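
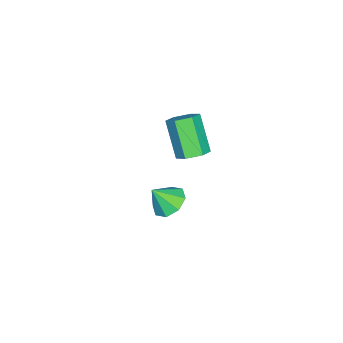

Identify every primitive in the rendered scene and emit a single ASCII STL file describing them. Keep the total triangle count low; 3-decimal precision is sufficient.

solid 
facet normal -0.304 0.516 -0.801
outer loop
vertex 4.039 4.088 2.563
vertex 3.211 3.91 2.763
vertex 3.768 4.547 2.962
endloop
endfacet
facet normal 0.888 0.146 0.435
outer loop
vertex 4.039 4.088 2.563
vertex 3.768 4.547 2.962
vertex 3.589 3.27 3.757
endloop
endfacet
facet normal -0.304 0.516 -0.801
outer loop
vertex 3.768 4.547 2.962
vertex 3.211 3.91 2.763
vertex 3.172 4.633 3.244
endloop
endfacet
facet normal 0.436 0.431 0.790
outer loop
vertex 3.768 4.547 2.962
vertex 3.172 4.633 3.244
vertex 3.589 3.27 3.757
endloop
endfacet
facet normal -0.305 0.516 -0.800
outer loop
vertex 3.172 4.633 3.244
vertex 3.211 3.91 2.763
vertex 2.598 4.295 3.245
endloop
endfacet
facet normal -0.175 0.300 0.938
outer loop
vertex 3.172 4.633 3.244
vertex 2.598 4.295 3.245
vertex 3.589 3.27 3.757
endloop
endfacet
facet normal -0.305 0.516 -0.800
outer loop
vertex 2.598 4.295 3.245
vertex 3.211 3.91 2.763
vertex 2.383 3.731 2.963
endloop
endfacet
facet normal -0.587 -0.172 0.791
outer loop
vertex 2.598 4.295 3.245
vertex 2.383 3.731 2.963
vertex 3.589 3.27 3.757
endloop
endfacet
facet normal -0.305 0.515 -0.801
outer loop
vertex 2.383 3.731 2.963
vertex 3.211 3.91 2.763
vertex 2.654 3.272 2.565
endloop
endfacet
facet normal -0.557 -0.707 0.436
outer loop
vertex 2.383 3.731 2.963
vertex 2.654 3.272 2.565
vertex 3.589 3.27 3.757
endloop
endfacet
facet normal -0.305 0.515 -0.801
outer loop
vertex 2.654 3.272 2.565
vertex 3.211 3.91 2.763
vertex 3.251 3.186 2.282
endloop
endfacet
facet normal -0.105 -0.991 0.080
outer loop
vertex 2.654 3.272 2.565
vertex 3.251 3.186 2.282
vertex 3.589 3.27 3.757
endloop
endfacet
facet normal -0.304 0.516 -0.801
outer loop
vertex 3.251 3.186 2.282
vertex 3.211 3.91 2.763
vertex 3.825 3.524 2.282
endloop
endfacet
facet normal 0.506 -0.860 -0.067
outer loop
vertex 3.251 3.186 2.282
vertex 3.825 3.524 2.282
vertex 3.589 3.27 3.757
endloop
endfacet
facet normal -0.304 0.515 -0.802
outer loop
vertex 3.825 3.524 2.282
vertex 3.211 3.91 2.763
vertex 4.039 4.088 2.563
endloop
endfacet
facet normal 0.918 -0.388 0.080
outer loop
vertex 3.825 3.524 2.282
vertex 4.039 4.088 2.563
vertex 3.589 3.27 3.757
endloop
endfacet
facet normal 0.448 0.406 -0.796
outer loop
vertex -1.348 3.833 1.781
vertex -1.674 3.273 1.312
vertex -2.062 3.96 1.444
endloop
endfacet
facet normal -0.045 0.900 0.434
outer loop
vertex -1.348 3.833 1.781
vertex -2.062 3.96 1.444
vertex -2.279 2.987 3.437
endloop
endfacet
facet normal -0.044 0.900 0.434
outer loop
vertex -2.279 2.987 3.437
vertex -2.062 3.96 1.444
vertex -2.994 3.114 3.101
endloop
endfacet
facet normal -0.447 -0.407 0.797
outer loop
vertex -2.279 2.987 3.437
vertex -2.994 3.114 3.101
vertex -2.606 2.427 2.968
endloop
endfacet
facet normal 0.448 0.406 -0.797
outer loop
vertex -2.062 3.96 1.444
vertex -1.674 3.273 1.312
vertex -2.389 3.4 0.975
endloop
endfacet
facet normal -0.795 0.588 -0.147
outer loop
vertex -2.062 3.96 1.444
vertex -2.389 3.4 0.975
vertex -2.994 3.114 3.101
endloop
endfacet
facet normal -0.796 0.587 -0.148
outer loop
vertex -2.994 3.114 3.101
vertex -2.389 3.4 0.975
vertex -3.32 2.554 2.631
endloop
endfacet
facet normal -0.448 -0.407 0.796
outer loop
vertex -2.994 3.114 3.101
vertex -3.32 2.554 2.631
vertex -2.606 2.427 2.968
endloop
endfacet
facet normal 0.448 0.406 -0.797
outer loop
vertex -2.389 3.4 0.975
vertex -1.674 3.273 1.312
vertex -2.001 2.713 0.843
endloop
endfacet
facet normal -0.751 -0.312 -0.582
outer loop
vertex -2.389 3.4 0.975
vertex -2.001 2.713 0.843
vertex -3.32 2.554 2.631
endloop
endfacet
facet normal -0.751 -0.312 -0.582
outer loop
vertex -3.32 2.554 2.631
vertex -2.001 2.713 0.843
vertex -2.932 1.867 2.499
endloop
endfacet
facet normal -0.448 -0.406 0.796
outer loop
vertex -3.32 2.554 2.631
vertex -2.932 1.867 2.499
vertex -2.606 2.427 2.968
endloop
endfacet
facet normal 0.447 0.407 -0.797
outer loop
vertex -2.001 2.713 0.843
vertex -1.674 3.273 1.312
vertex -1.286 2.586 1.179
endloop
endfacet
facet normal 0.044 -0.900 -0.435
outer loop
vertex -2.001 2.713 0.843
vertex -1.286 2.586 1.179
vertex -2.932 1.867 2.499
endloop
endfacet
facet normal 0.045 -0.900 -0.434
outer loop
vertex -2.932 1.867 2.499
vertex -1.286 2.586 1.179
vertex -2.218 1.74 2.836
endloop
endfacet
facet normal -0.448 -0.406 0.796
outer loop
vertex -2.932 1.867 2.499
vertex -2.218 1.74 2.836
vertex -2.606 2.427 2.968
endloop
endfacet
facet normal 0.448 0.407 -0.796
outer loop
vertex -1.286 2.586 1.179
vertex -1.674 3.273 1.312
vertex -0.96 3.146 1.649
endloop
endfacet
facet normal 0.796 -0.587 0.148
outer loop
vertex -1.286 2.586 1.179
vertex -0.96 3.146 1.649
vertex -2.218 1.74 2.836
endloop
endfacet
facet normal 0.796 -0.588 0.147
outer loop
vertex -2.218 1.74 2.836
vertex -0.96 3.146 1.649
vertex -1.891 2.3 3.305
endloop
endfacet
facet normal -0.448 -0.406 0.797
outer loop
vertex -2.218 1.74 2.836
vertex -1.891 2.3 3.305
vertex -2.606 2.427 2.968
endloop
endfacet
facet normal 0.448 0.406 -0.796
outer loop
vertex -0.96 3.146 1.649
vertex -1.674 3.273 1.312
vertex -1.348 3.833 1.781
endloop
endfacet
facet normal 0.751 0.312 0.582
outer loop
vertex -0.96 3.146 1.649
vertex -1.348 3.833 1.781
vertex -1.891 2.3 3.305
endloop
endfacet
facet normal 0.751 0.312 0.582
outer loop
vertex -1.891 2.3 3.305
vertex -1.348 3.833 1.781
vertex -2.279 2.987 3.437
endloop
endfacet
facet normal -0.448 -0.406 0.797
outer loop
vertex -1.891 2.3 3.305
vertex -2.279 2.987 3.437
vertex -2.606 2.427 2.968
endloop
endfacet

endsolid


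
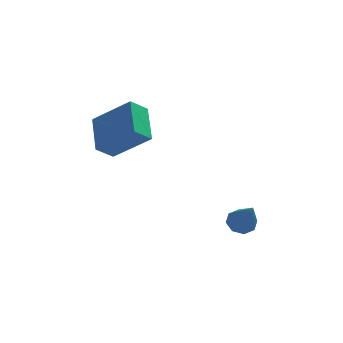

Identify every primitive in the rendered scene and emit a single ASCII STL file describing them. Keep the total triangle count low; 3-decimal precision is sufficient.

solid 
facet normal -0.136 0.589 -0.797
outer loop
vertex 2.852 -0.826 -1.327
vertex 2.388 -0.525 -1.025
vertex 3.012 -0.448 -1.075
endloop
endfacet
facet normal 0.933 -0.355 -0.059
outer loop
vertex 2.852 -0.826 -1.327
vertex 3.012 -0.448 -1.075
vertex 2.652 -1.655 0.505
endloop
endfacet
facet normal -0.136 0.587 -0.798
outer loop
vertex 3.012 -0.448 -1.075
vertex 2.388 -0.525 -1.025
vertex 2.806 -0.114 -0.794
endloop
endfacet
facet normal 0.895 0.232 0.381
outer loop
vertex 3.012 -0.448 -1.075
vertex 2.806 -0.114 -0.794
vertex 2.652 -1.655 0.505
endloop
endfacet
facet normal -0.138 0.588 -0.797
outer loop
vertex 2.806 -0.114 -0.794
vertex 2.388 -0.525 -1.025
vertex 2.356 -0.022 -0.648
endloop
endfacet
facet normal 0.356 0.581 0.732
outer loop
vertex 2.806 -0.114 -0.794
vertex 2.356 -0.022 -0.648
vertex 2.652 -1.655 0.505
endloop
endfacet
facet normal -0.137 0.588 -0.797
outer loop
vertex 2.356 -0.022 -0.648
vertex 2.388 -0.525 -1.025
vertex 1.925 -0.224 -0.723
endloop
endfacet
facet normal -0.368 0.491 0.790
outer loop
vertex 2.356 -0.022 -0.648
vertex 1.925 -0.224 -0.723
vertex 2.652 -1.655 0.505
endloop
endfacet
facet normal -0.138 0.588 -0.797
outer loop
vertex 1.925 -0.224 -0.723
vertex 2.388 -0.525 -1.025
vertex 1.765 -0.603 -0.975
endloop
endfacet
facet normal -0.853 0.014 0.521
outer loop
vertex 1.925 -0.224 -0.723
vertex 1.765 -0.603 -0.975
vertex 2.652 -1.655 0.505
endloop
endfacet
facet normal -0.138 0.589 -0.796
outer loop
vertex 1.765 -0.603 -0.975
vertex 2.388 -0.525 -1.025
vertex 1.971 -0.936 -1.257
endloop
endfacet
facet normal -0.815 -0.573 0.081
outer loop
vertex 1.765 -0.603 -0.975
vertex 1.971 -0.936 -1.257
vertex 2.652 -1.655 0.505
endloop
endfacet
facet normal -0.136 0.588 -0.798
outer loop
vertex 1.971 -0.936 -1.257
vertex 2.388 -0.525 -1.025
vertex 2.421 -1.029 -1.402
endloop
endfacet
facet normal -0.277 -0.922 -0.269
outer loop
vertex 1.971 -0.936 -1.257
vertex 2.421 -1.029 -1.402
vertex 2.652 -1.655 0.505
endloop
endfacet
facet normal -0.138 0.587 -0.797
outer loop
vertex 2.421 -1.029 -1.402
vertex 2.388 -0.525 -1.025
vertex 2.852 -0.826 -1.327
endloop
endfacet
facet normal 0.449 -0.832 -0.327
outer loop
vertex 2.421 -1.029 -1.402
vertex 2.852 -0.826 -1.327
vertex 2.652 -1.655 0.505
endloop
endfacet
facet normal -0.719 0.297 -0.628
outer loop
vertex -3.193 1.69 3.801
vertex -2.505 2.008 3.164
vertex -3.174 0.125 3.04
endloop
endfacet
facet normal -0.694 -0.321 0.644
outer loop
vertex -1.735 -0.468 4.296
vertex -3.193 1.69 3.801
vertex -3.174 0.125 3.04
endloop
endfacet
facet normal -0.719 0.297 -0.628
outer loop
vertex -3.174 0.125 3.04
vertex -2.505 2.008 3.164
vertex -2.486 0.443 2.403
endloop
endfacet
facet normal 0.011 -0.899 -0.437
outer loop
vertex -2.486 0.443 2.403
vertex -1.735 -0.468 4.296
vertex -3.174 0.125 3.04
endloop
endfacet
facet normal -0.011 0.899 0.437
outer loop
vertex -3.193 1.69 3.801
vertex -1.066 1.415 4.42
vertex -2.505 2.008 3.164
endloop
endfacet
facet normal -0.694 -0.321 0.644
outer loop
vertex -1.754 1.097 5.057
vertex -3.193 1.69 3.801
vertex -1.735 -0.468 4.296
endloop
endfacet
facet normal -0.011 0.899 0.437
outer loop
vertex -1.754 1.097 5.057
vertex -1.066 1.415 4.42
vertex -3.193 1.69 3.801
endloop
endfacet
facet normal 0.694 0.321 -0.644
outer loop
vertex -2.505 2.008 3.164
vertex -1.066 1.415 4.42
vertex -2.486 0.443 2.403
endloop
endfacet
facet normal 0.011 -0.899 -0.437
outer loop
vertex -1.047 -0.15 3.659
vertex -1.735 -0.468 4.296
vertex -2.486 0.443 2.403
endloop
endfacet
facet normal 0.694 0.321 -0.644
outer loop
vertex -2.486 0.443 2.403
vertex -1.066 1.415 4.42
vertex -1.047 -0.15 3.659
endloop
endfacet
facet normal 0.719 -0.297 0.628
outer loop
vertex -1.047 -0.15 3.659
vertex -1.754 1.097 5.057
vertex -1.735 -0.468 4.296
endloop
endfacet
facet normal 0.719 -0.297 0.628
outer loop
vertex -1.066 1.415 4.42
vertex -1.754 1.097 5.057
vertex -1.047 -0.15 3.659
endloop
endfacet

endsolid


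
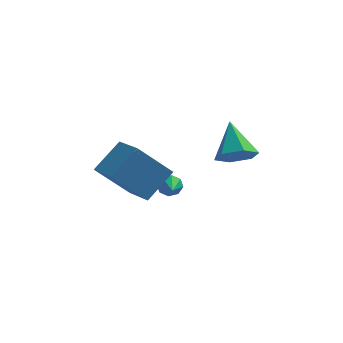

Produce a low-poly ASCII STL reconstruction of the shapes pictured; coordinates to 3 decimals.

solid 
facet normal 0.203 -0.737 -0.645
outer loop
vertex 3.769 -1.384 2.246
vertex 3.233 -1.896 2.662
vertex 2.95 -1.414 2.022
endloop
endfacet
facet normal 0.077 0.912 -0.402
outer loop
vertex 3.769 -1.384 2.246
vertex 2.95 -1.414 2.022
vertex 2.887 -0.644 3.758
endloop
endfacet
facet normal 0.204 -0.736 -0.645
outer loop
vertex 2.95 -1.414 2.022
vertex 3.233 -1.896 2.662
vertex 2.414 -1.926 2.437
endloop
endfacet
facet normal -0.768 0.575 -0.283
outer loop
vertex 2.95 -1.414 2.022
vertex 2.414 -1.926 2.437
vertex 2.887 -0.644 3.758
endloop
endfacet
facet normal 0.204 -0.737 -0.644
outer loop
vertex 2.414 -1.926 2.437
vertex 3.233 -1.896 2.662
vertex 2.697 -2.408 3.078
endloop
endfacet
facet normal -0.926 -0.045 0.375
outer loop
vertex 2.414 -1.926 2.437
vertex 2.697 -2.408 3.078
vertex 2.887 -0.644 3.758
endloop
endfacet
facet normal 0.203 -0.737 -0.645
outer loop
vertex 2.697 -2.408 3.078
vertex 3.233 -1.896 2.662
vertex 3.516 -2.378 3.302
endloop
endfacet
facet normal -0.238 -0.327 0.915
outer loop
vertex 2.697 -2.408 3.078
vertex 3.516 -2.378 3.302
vertex 2.887 -0.644 3.758
endloop
endfacet
facet normal 0.203 -0.737 -0.645
outer loop
vertex 3.516 -2.378 3.302
vertex 3.233 -1.896 2.662
vertex 4.052 -1.867 2.887
endloop
endfacet
facet normal 0.606 0.011 0.796
outer loop
vertex 3.516 -2.378 3.302
vertex 4.052 -1.867 2.887
vertex 2.887 -0.644 3.758
endloop
endfacet
facet normal 0.203 -0.737 -0.645
outer loop
vertex 4.052 -1.867 2.887
vertex 3.233 -1.896 2.662
vertex 3.769 -1.384 2.246
endloop
endfacet
facet normal 0.764 0.630 0.137
outer loop
vertex 4.052 -1.867 2.887
vertex 3.769 -1.384 2.246
vertex 2.887 -0.644 3.758
endloop
endfacet
facet normal -0.659 -0.173 0.732
outer loop
vertex -0.57 -0.624 2.089
vertex -1.393 0.611 1.641
vertex -1.451 -1.579 1.071
endloop
endfacet
facet normal 0.530 -0.797 0.289
outer loop
vertex -0.127 -1.231 -0.401
vertex -0.57 -0.624 2.089
vertex -1.451 -1.579 1.071
endloop
endfacet
facet normal -0.658 -0.173 0.732
outer loop
vertex -1.451 -1.579 1.071
vertex -1.393 0.611 1.641
vertex -2.273 -0.344 0.624
endloop
endfacet
facet normal -0.534 -0.578 -0.617
outer loop
vertex -2.273 -0.344 0.624
vertex -0.127 -1.231 -0.401
vertex -1.451 -1.579 1.071
endloop
endfacet
facet normal 0.533 0.579 0.617
outer loop
vertex -0.57 -0.624 2.089
vertex -0.069 0.959 0.169
vertex -1.393 0.611 1.641
endloop
endfacet
facet normal 0.531 -0.797 0.289
outer loop
vertex 0.753 -0.276 0.616
vertex -0.57 -0.624 2.089
vertex -0.127 -1.231 -0.401
endloop
endfacet
facet normal 0.534 0.579 0.616
outer loop
vertex 0.753 -0.276 0.616
vertex -0.069 0.959 0.169
vertex -0.57 -0.624 2.089
endloop
endfacet
facet normal -0.531 0.797 -0.289
outer loop
vertex -1.393 0.611 1.641
vertex -0.069 0.959 0.169
vertex -2.273 -0.344 0.624
endloop
endfacet
facet normal -0.534 -0.579 -0.616
outer loop
vertex -0.95 0.004 -0.849
vertex -0.127 -1.231 -0.401
vertex -2.273 -0.344 0.624
endloop
endfacet
facet normal -0.531 0.797 -0.288
outer loop
vertex -2.273 -0.344 0.624
vertex -0.069 0.959 0.169
vertex -0.95 0.004 -0.849
endloop
endfacet
facet normal 0.659 0.173 -0.732
outer loop
vertex -0.95 0.004 -0.849
vertex 0.753 -0.276 0.616
vertex -0.127 -1.231 -0.401
endloop
endfacet
facet normal 0.659 0.173 -0.732
outer loop
vertex -0.069 0.959 0.169
vertex 0.753 -0.276 0.616
vertex -0.95 0.004 -0.849
endloop
endfacet
facet normal -0.171 0.924 -0.342
outer loop
vertex 0.841 0.91 -1.419
vertex 0.514 0.996 -1.024
vertex 1.024 1.062 -1.1
endloop
endfacet
facet normal 0.860 -0.417 -0.295
outer loop
vertex 0.841 0.91 -1.419
vertex 1.024 1.062 -1.1
vertex 0.686 0.064 -0.676
endloop
endfacet
facet normal -0.171 0.924 -0.343
outer loop
vertex 1.024 1.062 -1.1
vertex 0.514 0.996 -1.024
vertex 0.909 1.176 -0.736
endloop
endfacet
facet normal 0.924 -0.167 0.344
outer loop
vertex 1.024 1.062 -1.1
vertex 0.909 1.176 -0.736
vertex 0.686 0.064 -0.676
endloop
endfacet
facet normal -0.170 0.923 -0.344
outer loop
vertex 0.909 1.176 -0.736
vertex 0.514 0.996 -1.024
vertex 0.562 1.185 -0.541
endloop
endfacet
facet normal 0.488 -0.051 0.871
outer loop
vertex 0.909 1.176 -0.736
vertex 0.562 1.185 -0.541
vertex 0.686 0.064 -0.676
endloop
endfacet
facet normal -0.172 0.923 -0.344
outer loop
vertex 0.562 1.185 -0.541
vertex 0.514 0.996 -1.024
vertex 0.188 1.083 -0.628
endloop
endfacet
facet normal -0.189 -0.138 0.972
outer loop
vertex 0.562 1.185 -0.541
vertex 0.188 1.083 -0.628
vertex 0.686 0.064 -0.676
endloop
endfacet
facet normal -0.169 0.924 -0.343
outer loop
vertex 0.188 1.083 -0.628
vertex 0.514 0.996 -1.024
vertex 0.004 0.931 -0.947
endloop
endfacet
facet normal -0.713 -0.377 0.591
outer loop
vertex 0.188 1.083 -0.628
vertex 0.004 0.931 -0.947
vertex 0.686 0.064 -0.676
endloop
endfacet
facet normal -0.170 0.924 -0.343
outer loop
vertex 0.004 0.931 -0.947
vertex 0.514 0.996 -1.024
vertex 0.119 0.817 -1.311
endloop
endfacet
facet normal -0.777 -0.627 -0.049
outer loop
vertex 0.004 0.931 -0.947
vertex 0.119 0.817 -1.311
vertex 0.686 0.064 -0.676
endloop
endfacet
facet normal -0.169 0.924 -0.343
outer loop
vertex 0.119 0.817 -1.311
vertex 0.514 0.996 -1.024
vertex 0.466 0.808 -1.506
endloop
endfacet
facet normal -0.342 -0.743 -0.575
outer loop
vertex 0.119 0.817 -1.311
vertex 0.466 0.808 -1.506
vertex 0.686 0.064 -0.676
endloop
endfacet
facet normal -0.172 0.923 -0.343
outer loop
vertex 0.466 0.808 -1.506
vertex 0.514 0.996 -1.024
vertex 0.841 0.91 -1.419
endloop
endfacet
facet normal 0.335 -0.656 -0.677
outer loop
vertex 0.466 0.808 -1.506
vertex 0.841 0.91 -1.419
vertex 0.686 0.064 -0.676
endloop
endfacet

endsolid


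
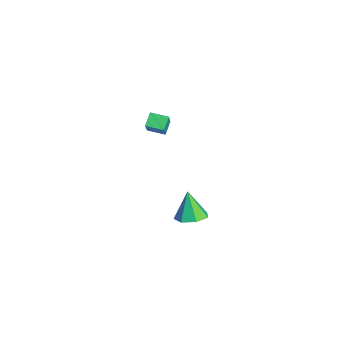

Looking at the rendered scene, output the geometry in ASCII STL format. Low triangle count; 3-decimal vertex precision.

solid 
facet normal 0.370 0.032 -0.929
outer loop
vertex -2.286 -0.7 -3.915
vertex -2.832 -1.501 -4.16
vertex -3.079 -0.534 -4.225
endloop
endfacet
facet normal -0.014 0.866 0.500
outer loop
vertex -2.286 -0.7 -3.915
vertex -3.079 -0.534 -4.225
vertex -3.508 -1.559 -2.46
endloop
endfacet
facet normal 0.369 0.032 -0.929
outer loop
vertex -3.079 -0.534 -4.225
vertex -2.832 -1.501 -4.16
vertex -3.687 -1.096 -4.486
endloop
endfacet
facet normal -0.711 0.669 0.216
outer loop
vertex -3.079 -0.534 -4.225
vertex -3.687 -1.096 -4.486
vertex -3.508 -1.559 -2.46
endloop
endfacet
facet normal 0.369 0.031 -0.929
outer loop
vertex -3.687 -1.096 -4.486
vertex -2.832 -1.501 -4.16
vertex -3.651 -1.963 -4.501
endloop
endfacet
facet normal -0.996 -0.043 0.078
outer loop
vertex -3.687 -1.096 -4.486
vertex -3.651 -1.963 -4.501
vertex -3.508 -1.559 -2.46
endloop
endfacet
facet normal 0.369 0.032 -0.929
outer loop
vertex -3.651 -1.963 -4.501
vertex -2.832 -1.501 -4.16
vertex -2.999 -2.482 -4.26
endloop
endfacet
facet normal -0.654 -0.732 0.191
outer loop
vertex -3.651 -1.963 -4.501
vertex -2.999 -2.482 -4.26
vertex -3.508 -1.559 -2.46
endloop
endfacet
facet normal 0.369 0.032 -0.929
outer loop
vertex -2.999 -2.482 -4.26
vertex -2.832 -1.501 -4.16
vertex -2.221 -2.262 -3.943
endloop
endfacet
facet normal 0.058 -0.882 0.469
outer loop
vertex -2.999 -2.482 -4.26
vertex -2.221 -2.262 -3.943
vertex -3.508 -1.559 -2.46
endloop
endfacet
facet normal 0.369 0.032 -0.929
outer loop
vertex -2.221 -2.262 -3.943
vertex -2.832 -1.501 -4.16
vertex -1.904 -1.469 -3.79
endloop
endfacet
facet normal 0.604 -0.377 0.703
outer loop
vertex -2.221 -2.262 -3.943
vertex -1.904 -1.469 -3.79
vertex -3.508 -1.559 -2.46
endloop
endfacet
facet normal 0.369 0.032 -0.929
outer loop
vertex -1.904 -1.469 -3.79
vertex -2.832 -1.501 -4.16
vertex -2.286 -0.7 -3.915
endloop
endfacet
facet normal 0.571 0.400 0.716
outer loop
vertex -1.904 -1.469 -3.79
vertex -2.286 -0.7 -3.915
vertex -3.508 -1.559 -2.46
endloop
endfacet
facet normal -0.604 0.204 -0.770
outer loop
vertex -4.546 -3.322 3.552
vertex -4.047 -2.41 3.402
vertex -3.957 -3.738 2.98
endloop
endfacet
facet normal -0.475 -0.868 0.143
outer loop
vertex -3.033 -4.05 4.158
vertex -4.546 -3.322 3.552
vertex -3.957 -3.738 2.98
endloop
endfacet
facet normal -0.605 0.204 -0.770
outer loop
vertex -3.957 -3.738 2.98
vertex -4.047 -2.41 3.402
vertex -3.459 -2.826 2.83
endloop
endfacet
facet normal 0.640 -0.452 -0.622
outer loop
vertex -3.459 -2.826 2.83
vertex -3.033 -4.05 4.158
vertex -3.957 -3.738 2.98
endloop
endfacet
facet normal -0.640 0.452 0.622
outer loop
vertex -4.546 -3.322 3.552
vertex -3.123 -2.722 4.58
vertex -4.047 -2.41 3.402
endloop
endfacet
facet normal -0.475 -0.868 0.143
outer loop
vertex -3.621 -3.634 4.73
vertex -4.546 -3.322 3.552
vertex -3.033 -4.05 4.158
endloop
endfacet
facet normal -0.640 0.452 0.622
outer loop
vertex -3.621 -3.634 4.73
vertex -3.123 -2.722 4.58
vertex -4.546 -3.322 3.552
endloop
endfacet
facet normal 0.475 0.868 -0.143
outer loop
vertex -4.047 -2.41 3.402
vertex -3.123 -2.722 4.58
vertex -3.459 -2.826 2.83
endloop
endfacet
facet normal 0.639 -0.452 -0.622
outer loop
vertex -2.534 -3.138 4.008
vertex -3.033 -4.05 4.158
vertex -3.459 -2.826 2.83
endloop
endfacet
facet normal 0.475 0.868 -0.143
outer loop
vertex -3.459 -2.826 2.83
vertex -3.123 -2.722 4.58
vertex -2.534 -3.138 4.008
endloop
endfacet
facet normal 0.605 -0.204 0.770
outer loop
vertex -2.534 -3.138 4.008
vertex -3.621 -3.634 4.73
vertex -3.033 -4.05 4.158
endloop
endfacet
facet normal 0.604 -0.203 0.770
outer loop
vertex -3.123 -2.722 4.58
vertex -3.621 -3.634 4.73
vertex -2.534 -3.138 4.008
endloop
endfacet

endsolid


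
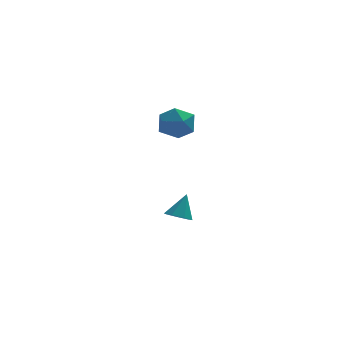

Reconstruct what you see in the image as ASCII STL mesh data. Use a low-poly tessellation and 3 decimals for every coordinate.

solid 
facet normal -0.341 -0.433 -0.834
outer loop
vertex 0.727 -0.371 -3.011
vertex 0.197 -0.098 -2.936
vertex 0.68 0.097 -3.235
endloop
endfacet
facet normal 0.993 0.114 0.031
outer loop
vertex 0.727 -0.371 -3.011
vertex 0.68 0.097 -3.235
vertex 0.603 0.418 -1.944
endloop
endfacet
facet normal -0.341 -0.433 -0.834
outer loop
vertex 0.68 0.097 -3.235
vertex 0.197 -0.098 -2.936
vertex 0.27 0.418 -3.234
endloop
endfacet
facet normal 0.609 0.778 -0.157
outer loop
vertex 0.68 0.097 -3.235
vertex 0.27 0.418 -3.234
vertex 0.603 0.418 -1.944
endloop
endfacet
facet normal -0.340 -0.434 -0.834
outer loop
vertex 0.27 0.418 -3.234
vertex 0.197 -0.098 -2.936
vertex -0.195 0.35 -3.009
endloop
endfacet
facet normal -0.129 0.991 0.033
outer loop
vertex 0.27 0.418 -3.234
vertex -0.195 0.35 -3.009
vertex 0.603 0.418 -1.944
endloop
endfacet
facet normal -0.340 -0.433 -0.835
outer loop
vertex -0.195 0.35 -3.009
vertex 0.197 -0.098 -2.936
vertex -0.364 -0.055 -2.73
endloop
endfacet
facet normal -0.662 0.592 0.459
outer loop
vertex -0.195 0.35 -3.009
vertex -0.364 -0.055 -2.73
vertex 0.603 0.418 -1.944
endloop
endfacet
facet normal -0.340 -0.434 -0.835
outer loop
vertex -0.364 -0.055 -2.73
vertex 0.197 -0.098 -2.936
vertex -0.111 -0.492 -2.606
endloop
endfacet
facet normal -0.592 -0.116 0.798
outer loop
vertex -0.364 -0.055 -2.73
vertex -0.111 -0.492 -2.606
vertex 0.603 0.418 -1.944
endloop
endfacet
facet normal -0.340 -0.433 -0.835
outer loop
vertex -0.111 -0.492 -2.606
vertex 0.197 -0.098 -2.936
vertex 0.375 -0.633 -2.731
endloop
endfacet
facet normal 0.030 -0.603 0.797
outer loop
vertex -0.111 -0.492 -2.606
vertex 0.375 -0.633 -2.731
vertex 0.603 0.418 -1.944
endloop
endfacet
facet normal -0.341 -0.433 -0.834
outer loop
vertex 0.375 -0.633 -2.731
vertex 0.197 -0.098 -2.936
vertex 0.727 -0.371 -3.011
endloop
endfacet
facet normal 0.736 -0.501 0.456
outer loop
vertex 0.375 -0.633 -2.731
vertex 0.727 -0.371 -3.011
vertex 0.603 0.418 -1.944
endloop
endfacet
facet normal -0.995 0.022 0.101
outer loop
vertex -0.62 -0.584 2.096
vertex -0.554 -0.998 2.838
vertex -0.537 -0.146 2.822
endloop
endfacet
facet normal -0.763 0.588 -0.267
outer loop
vertex -0.62 -0.584 2.096
vertex -0.537 -0.146 2.822
vertex -0.108 0.095 2.127
endloop
endfacet
facet normal -0.413 0.350 -0.841
outer loop
vertex -0.62 -0.584 2.096
vertex -0.108 0.095 2.127
vertex 0.14 -0.606 1.713
endloop
endfacet
facet normal -0.427 -0.365 -0.827
outer loop
vertex -0.62 -0.584 2.096
vertex 0.14 -0.606 1.713
vertex -0.135 -1.282 2.153
endloop
endfacet
facet normal -0.786 -0.567 -0.246
outer loop
vertex -0.62 -0.584 2.096
vertex -0.135 -1.282 2.153
vertex -0.554 -0.998 2.838
endloop
endfacet
facet normal -0.300 0.943 0.142
outer loop
vertex -0.108 0.095 2.127
vertex -0.537 -0.146 2.822
vertex 0.275 0.102 2.887
endloop
endfacet
facet normal -0.673 0.027 0.739
outer loop
vertex -0.537 -0.146 2.822
vertex -0.554 -0.998 2.838
vertex -0.0 -0.574 3.327
endloop
endfacet
facet normal -0.336 -0.925 0.178
outer loop
vertex -0.554 -0.998 2.838
vertex -0.135 -1.282 2.153
vertex 0.248 -1.275 2.913
endloop
endfacet
facet normal 0.243 -0.597 -0.765
outer loop
vertex -0.135 -1.282 2.153
vertex 0.14 -0.606 1.713
vertex 0.677 -1.034 2.218
endloop
endfacet
facet normal 0.266 0.558 -0.786
outer loop
vertex 0.14 -0.606 1.713
vertex -0.108 0.095 2.127
vertex 0.694 -0.182 2.202
endloop
endfacet
facet normal 0.427 0.365 0.827
outer loop
vertex 0.76 -0.596 2.944
vertex 0.275 0.102 2.887
vertex -0.0 -0.574 3.327
endloop
endfacet
facet normal 0.413 -0.350 0.841
outer loop
vertex 0.76 -0.596 2.944
vertex -0.0 -0.574 3.327
vertex 0.248 -1.275 2.913
endloop
endfacet
facet normal 0.763 -0.588 0.267
outer loop
vertex 0.76 -0.596 2.944
vertex 0.248 -1.275 2.913
vertex 0.677 -1.034 2.218
endloop
endfacet
facet normal 0.995 -0.022 -0.101
outer loop
vertex 0.76 -0.596 2.944
vertex 0.677 -1.034 2.218
vertex 0.694 -0.182 2.202
endloop
endfacet
facet normal 0.786 0.567 0.246
outer loop
vertex 0.76 -0.596 2.944
vertex 0.694 -0.182 2.202
vertex 0.275 0.102 2.887
endloop
endfacet
facet normal -0.243 0.597 0.765
outer loop
vertex -0.0 -0.574 3.327
vertex 0.275 0.102 2.887
vertex -0.537 -0.146 2.822
endloop
endfacet
facet normal -0.266 -0.558 0.786
outer loop
vertex 0.248 -1.275 2.913
vertex -0.0 -0.574 3.327
vertex -0.554 -0.998 2.838
endloop
endfacet
facet normal 0.300 -0.943 -0.142
outer loop
vertex 0.677 -1.034 2.218
vertex 0.248 -1.275 2.913
vertex -0.135 -1.282 2.153
endloop
endfacet
facet normal 0.673 -0.027 -0.739
outer loop
vertex 0.694 -0.182 2.202
vertex 0.677 -1.034 2.218
vertex 0.14 -0.606 1.713
endloop
endfacet
facet normal 0.336 0.925 -0.178
outer loop
vertex 0.275 0.102 2.887
vertex 0.694 -0.182 2.202
vertex -0.108 0.095 2.127
endloop
endfacet

endsolid


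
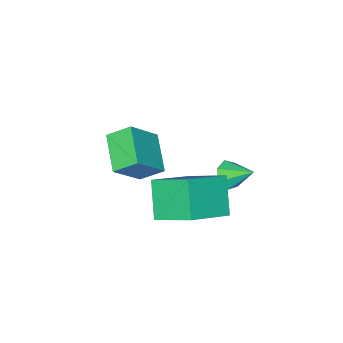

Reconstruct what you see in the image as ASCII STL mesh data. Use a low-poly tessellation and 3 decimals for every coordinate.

solid 
facet normal 0.223 -0.795 -0.564
outer loop
vertex 1.153 1.962 -0.609
vertex 0.731 1.595 -0.258
vertex 0.615 1.949 -0.803
endloop
endfacet
facet normal 0.138 0.886 -0.443
outer loop
vertex 1.153 1.962 -0.609
vertex 0.615 1.949 -0.803
vertex 0.449 2.605 0.458
endloop
endfacet
facet normal 0.223 -0.795 -0.564
outer loop
vertex 0.615 1.949 -0.803
vertex 0.731 1.595 -0.258
vertex 0.164 1.669 -0.587
endloop
endfacet
facet normal -0.616 0.663 -0.426
outer loop
vertex 0.615 1.949 -0.803
vertex 0.164 1.669 -0.587
vertex 0.449 2.605 0.458
endloop
endfacet
facet normal 0.223 -0.796 -0.563
outer loop
vertex 0.164 1.669 -0.587
vertex 0.731 1.595 -0.258
vertex 0.141 1.334 -0.123
endloop
endfacet
facet normal -0.977 0.195 0.092
outer loop
vertex 0.164 1.669 -0.587
vertex 0.141 1.334 -0.123
vertex 0.449 2.605 0.458
endloop
endfacet
facet normal 0.223 -0.795 -0.564
outer loop
vertex 0.141 1.334 -0.123
vertex 0.731 1.595 -0.258
vertex 0.562 1.195 0.239
endloop
endfacet
facet normal -0.674 -0.166 0.720
outer loop
vertex 0.141 1.334 -0.123
vertex 0.562 1.195 0.239
vertex 0.449 2.605 0.458
endloop
endfacet
facet normal 0.223 -0.795 -0.564
outer loop
vertex 0.562 1.195 0.239
vertex 0.731 1.595 -0.258
vertex 1.111 1.358 0.226
endloop
endfacet
facet normal 0.067 -0.148 0.987
outer loop
vertex 0.562 1.195 0.239
vertex 1.111 1.358 0.226
vertex 0.449 2.605 0.458
endloop
endfacet
facet normal 0.222 -0.795 -0.564
outer loop
vertex 1.111 1.358 0.226
vertex 0.731 1.595 -0.258
vertex 1.374 1.699 -0.151
endloop
endfacet
facet normal 0.685 0.235 0.690
outer loop
vertex 1.111 1.358 0.226
vertex 1.374 1.699 -0.151
vertex 0.449 2.605 0.458
endloop
endfacet
facet normal 0.222 -0.795 -0.564
outer loop
vertex 1.374 1.699 -0.151
vertex 0.731 1.595 -0.258
vertex 1.153 1.962 -0.609
endloop
endfacet
facet normal 0.717 0.695 0.054
outer loop
vertex 1.374 1.699 -0.151
vertex 1.153 1.962 -0.609
vertex 0.449 2.605 0.458
endloop
endfacet
facet normal -0.704 0.080 -0.706
outer loop
vertex 2.03 -2.215 -0.106
vertex 1.46 -1.475 0.546
vertex 2.903 -0.907 -0.828
endloop
endfacet
facet normal 0.501 -0.650 -0.572
outer loop
vertex 4.12 -1.045 0.394
vertex 2.03 -2.215 -0.106
vertex 2.903 -0.907 -0.828
endloop
endfacet
facet normal -0.704 0.080 -0.706
outer loop
vertex 2.903 -0.907 -0.828
vertex 1.46 -1.475 0.546
vertex 2.332 -0.167 -0.175
endloop
endfacet
facet normal 0.504 0.757 -0.417
outer loop
vertex 2.332 -0.167 -0.175
vertex 4.12 -1.045 0.394
vertex 2.903 -0.907 -0.828
endloop
endfacet
facet normal -0.504 -0.756 0.417
outer loop
vertex 2.03 -2.215 -0.106
vertex 2.677 -1.613 1.768
vertex 1.46 -1.475 0.546
endloop
endfacet
facet normal 0.500 -0.649 -0.573
outer loop
vertex 3.248 -2.353 1.115
vertex 2.03 -2.215 -0.106
vertex 4.12 -1.045 0.394
endloop
endfacet
facet normal -0.504 -0.757 0.417
outer loop
vertex 3.248 -2.353 1.115
vertex 2.677 -1.613 1.768
vertex 2.03 -2.215 -0.106
endloop
endfacet
facet normal -0.501 0.649 0.572
outer loop
vertex 1.46 -1.475 0.546
vertex 2.677 -1.613 1.768
vertex 2.332 -0.167 -0.175
endloop
endfacet
facet normal 0.504 0.756 -0.417
outer loop
vertex 3.55 -0.305 1.046
vertex 4.12 -1.045 0.394
vertex 2.332 -0.167 -0.175
endloop
endfacet
facet normal -0.500 0.650 0.572
outer loop
vertex 2.332 -0.167 -0.175
vertex 2.677 -1.613 1.768
vertex 3.55 -0.305 1.046
endloop
endfacet
facet normal 0.704 -0.080 0.706
outer loop
vertex 3.55 -0.305 1.046
vertex 3.248 -2.353 1.115
vertex 4.12 -1.045 0.394
endloop
endfacet
facet normal 0.704 -0.080 0.706
outer loop
vertex 2.677 -1.613 1.768
vertex 3.248 -2.353 1.115
vertex 3.55 -0.305 1.046
endloop
endfacet
facet normal -0.423 -0.532 0.733
outer loop
vertex 3.98 2.757 2.616
vertex 2.195 2.885 1.678
vertex 4.338 1.246 1.726
endloop
endfacet
facet normal 0.884 -0.064 0.464
outer loop
vertex 5.045 2.135 0.502
vertex 3.98 2.757 2.616
vertex 4.338 1.246 1.726
endloop
endfacet
facet normal -0.423 -0.532 0.733
outer loop
vertex 4.338 1.246 1.726
vertex 2.195 2.885 1.678
vertex 2.554 1.374 0.789
endloop
endfacet
facet normal 0.201 -0.844 -0.497
outer loop
vertex 2.554 1.374 0.789
vertex 5.045 2.135 0.502
vertex 4.338 1.246 1.726
endloop
endfacet
facet normal -0.201 0.844 0.497
outer loop
vertex 3.98 2.757 2.616
vertex 2.902 3.774 0.454
vertex 2.195 2.885 1.678
endloop
endfacet
facet normal 0.884 -0.063 0.464
outer loop
vertex 4.686 3.646 1.391
vertex 3.98 2.757 2.616
vertex 5.045 2.135 0.502
endloop
endfacet
facet normal -0.201 0.844 0.497
outer loop
vertex 4.686 3.646 1.391
vertex 2.902 3.774 0.454
vertex 3.98 2.757 2.616
endloop
endfacet
facet normal -0.883 0.063 -0.464
outer loop
vertex 2.195 2.885 1.678
vertex 2.902 3.774 0.454
vertex 2.554 1.374 0.789
endloop
endfacet
facet normal 0.201 -0.844 -0.497
outer loop
vertex 3.26 2.263 -0.436
vertex 5.045 2.135 0.502
vertex 2.554 1.374 0.789
endloop
endfacet
facet normal -0.884 0.063 -0.463
outer loop
vertex 2.554 1.374 0.789
vertex 2.902 3.774 0.454
vertex 3.26 2.263 -0.436
endloop
endfacet
facet normal 0.423 0.532 -0.733
outer loop
vertex 3.26 2.263 -0.436
vertex 4.686 3.646 1.391
vertex 5.045 2.135 0.502
endloop
endfacet
facet normal 0.423 0.532 -0.733
outer loop
vertex 2.902 3.774 0.454
vertex 4.686 3.646 1.391
vertex 3.26 2.263 -0.436
endloop
endfacet

endsolid


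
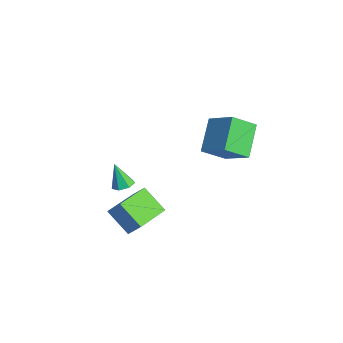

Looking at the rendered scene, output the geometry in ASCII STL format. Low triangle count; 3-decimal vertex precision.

solid 
facet normal -0.598 0.799 -0.061
outer loop
vertex 1.979 -2.949 -0.215
vertex 2.497 -2.501 0.581
vertex 2.978 -2.28 -1.24
endloop
endfacet
facet normal -0.493 -0.426 -0.759
outer loop
vertex 4.143 -3.839 -1.121
vertex 1.979 -2.949 -0.215
vertex 2.978 -2.28 -1.24
endloop
endfacet
facet normal -0.598 0.799 -0.061
outer loop
vertex 2.978 -2.28 -1.24
vertex 2.497 -2.501 0.581
vertex 3.496 -1.832 -0.444
endloop
endfacet
facet normal 0.632 0.423 -0.649
outer loop
vertex 3.496 -1.832 -0.444
vertex 4.143 -3.839 -1.121
vertex 2.978 -2.28 -1.24
endloop
endfacet
facet normal -0.632 -0.423 0.649
outer loop
vertex 1.979 -2.949 -0.215
vertex 3.662 -4.06 0.7
vertex 2.497 -2.501 0.581
endloop
endfacet
facet normal -0.493 -0.426 -0.759
outer loop
vertex 3.144 -4.508 -0.096
vertex 1.979 -2.949 -0.215
vertex 4.143 -3.839 -1.121
endloop
endfacet
facet normal -0.632 -0.423 0.649
outer loop
vertex 3.144 -4.508 -0.096
vertex 3.662 -4.06 0.7
vertex 1.979 -2.949 -0.215
endloop
endfacet
facet normal 0.493 0.426 0.759
outer loop
vertex 2.497 -2.501 0.581
vertex 3.662 -4.06 0.7
vertex 3.496 -1.832 -0.444
endloop
endfacet
facet normal 0.632 0.423 -0.649
outer loop
vertex 4.661 -3.391 -0.325
vertex 4.143 -3.839 -1.121
vertex 3.496 -1.832 -0.444
endloop
endfacet
facet normal 0.493 0.426 0.759
outer loop
vertex 3.496 -1.832 -0.444
vertex 3.662 -4.06 0.7
vertex 4.661 -3.391 -0.325
endloop
endfacet
facet normal 0.598 -0.799 0.061
outer loop
vertex 4.661 -3.391 -0.325
vertex 3.144 -4.508 -0.096
vertex 4.143 -3.839 -1.121
endloop
endfacet
facet normal 0.598 -0.799 0.061
outer loop
vertex 3.662 -4.06 0.7
vertex 3.144 -4.508 -0.096
vertex 4.661 -3.391 -0.325
endloop
endfacet
facet normal -0.772 -0.383 -0.507
outer loop
vertex 1.462 0.636 1.663
vertex 0.211 1.481 2.928
vertex 1.418 1.888 0.784
endloop
endfacet
facet normal 0.635 -0.429 -0.642
outer loop
vertex 2.769 2.559 1.672
vertex 1.462 0.636 1.663
vertex 1.418 1.888 0.784
endloop
endfacet
facet normal -0.772 -0.383 -0.507
outer loop
vertex 1.418 1.888 0.784
vertex 0.211 1.481 2.928
vertex 0.167 2.733 2.049
endloop
endfacet
facet normal -0.029 0.818 -0.575
outer loop
vertex 0.167 2.733 2.049
vertex 2.769 2.559 1.672
vertex 1.418 1.888 0.784
endloop
endfacet
facet normal 0.029 -0.818 0.575
outer loop
vertex 1.462 0.636 1.663
vertex 1.562 2.152 3.816
vertex 0.211 1.481 2.928
endloop
endfacet
facet normal 0.635 -0.429 -0.642
outer loop
vertex 2.813 1.307 2.551
vertex 1.462 0.636 1.663
vertex 2.769 2.559 1.672
endloop
endfacet
facet normal 0.029 -0.818 0.575
outer loop
vertex 2.813 1.307 2.551
vertex 1.562 2.152 3.816
vertex 1.462 0.636 1.663
endloop
endfacet
facet normal -0.635 0.429 0.642
outer loop
vertex 0.211 1.481 2.928
vertex 1.562 2.152 3.816
vertex 0.167 2.733 2.049
endloop
endfacet
facet normal -0.029 0.818 -0.575
outer loop
vertex 1.518 3.404 2.937
vertex 2.769 2.559 1.672
vertex 0.167 2.733 2.049
endloop
endfacet
facet normal -0.635 0.429 0.642
outer loop
vertex 0.167 2.733 2.049
vertex 1.562 2.152 3.816
vertex 1.518 3.404 2.937
endloop
endfacet
facet normal 0.772 0.383 0.507
outer loop
vertex 1.518 3.404 2.937
vertex 2.813 1.307 2.551
vertex 2.769 2.559 1.672
endloop
endfacet
facet normal 0.772 0.383 0.507
outer loop
vertex 1.562 2.152 3.816
vertex 2.813 1.307 2.551
vertex 1.518 3.404 2.937
endloop
endfacet
facet normal 0.239 0.224 -0.945
outer loop
vertex -0.956 -2.702 -2.148
vertex -1.436 -2.326 -2.18
vertex -0.865 -2.2 -2.006
endloop
endfacet
facet normal 0.811 -0.291 0.508
outer loop
vertex -0.956 -2.702 -2.148
vertex -0.865 -2.2 -2.006
vertex -1.784 -2.654 -0.8
endloop
endfacet
facet normal 0.238 0.226 -0.945
outer loop
vertex -0.865 -2.2 -2.006
vertex -1.436 -2.326 -2.18
vertex -1.203 -1.793 -1.994
endloop
endfacet
facet normal 0.601 0.480 0.639
outer loop
vertex -0.865 -2.2 -2.006
vertex -1.203 -1.793 -1.994
vertex -1.784 -2.654 -0.8
endloop
endfacet
facet normal 0.239 0.225 -0.945
outer loop
vertex -1.203 -1.793 -1.994
vertex -1.436 -2.326 -2.18
vertex -1.717 -1.788 -2.123
endloop
endfacet
facet normal -0.127 0.833 0.539
outer loop
vertex -1.203 -1.793 -1.994
vertex -1.717 -1.788 -2.123
vertex -1.784 -2.654 -0.8
endloop
endfacet
facet normal 0.238 0.225 -0.945
outer loop
vertex -1.717 -1.788 -2.123
vertex -1.436 -2.326 -2.18
vertex -2.019 -2.187 -2.294
endloop
endfacet
facet normal -0.819 0.498 0.285
outer loop
vertex -1.717 -1.788 -2.123
vertex -2.019 -2.187 -2.294
vertex -1.784 -2.654 -0.8
endloop
endfacet
facet normal 0.238 0.224 -0.945
outer loop
vertex -2.019 -2.187 -2.294
vertex -1.436 -2.326 -2.18
vertex -1.882 -2.691 -2.379
endloop
endfacet
facet normal -0.960 -0.272 0.066
outer loop
vertex -2.019 -2.187 -2.294
vertex -1.882 -2.691 -2.379
vertex -1.784 -2.654 -0.8
endloop
endfacet
facet normal 0.238 0.224 -0.945
outer loop
vertex -1.882 -2.691 -2.379
vertex -1.436 -2.326 -2.18
vertex -1.409 -2.92 -2.314
endloop
endfacet
facet normal -0.441 -0.896 0.048
outer loop
vertex -1.882 -2.691 -2.379
vertex -1.409 -2.92 -2.314
vertex -1.784 -2.654 -0.8
endloop
endfacet
facet normal 0.238 0.224 -0.945
outer loop
vertex -1.409 -2.92 -2.314
vertex -1.436 -2.326 -2.18
vertex -0.956 -2.702 -2.148
endloop
endfacet
facet normal 0.346 -0.906 0.245
outer loop
vertex -1.409 -2.92 -2.314
vertex -0.956 -2.702 -2.148
vertex -1.784 -2.654 -0.8
endloop
endfacet

endsolid


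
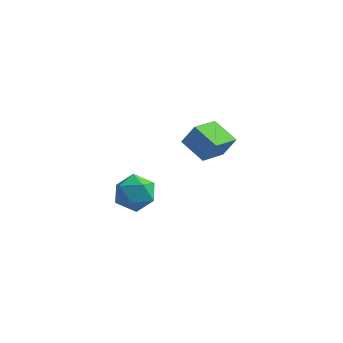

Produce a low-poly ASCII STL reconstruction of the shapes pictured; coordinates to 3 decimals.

solid 
facet normal -0.933 -0.306 0.187
outer loop
vertex -2.483 -3.025 -0.667
vertex -2.207 -4.152 -1.137
vertex -2.038 -3.924 0.082
endloop
endfacet
facet normal -0.729 0.188 0.658
outer loop
vertex -2.483 -3.025 -0.667
vertex -2.038 -3.924 0.082
vertex -1.627 -2.748 0.202
endloop
endfacet
facet normal -0.553 0.778 0.297
outer loop
vertex -2.483 -3.025 -0.667
vertex -1.627 -2.748 0.202
vertex -1.541 -2.25 -0.942
endloop
endfacet
facet normal -0.649 0.648 -0.398
outer loop
vertex -2.483 -3.025 -0.667
vertex -1.541 -2.25 -0.942
vertex -1.899 -3.117 -1.77
endloop
endfacet
facet normal -0.884 -0.022 -0.466
outer loop
vertex -2.483 -3.025 -0.667
vertex -1.899 -3.117 -1.77
vertex -2.207 -4.152 -1.137
endloop
endfacet
facet normal -0.143 -0.051 0.988
outer loop
vertex -1.627 -2.748 0.202
vertex -2.038 -3.924 0.082
vertex -0.821 -3.703 0.27
endloop
endfacet
facet normal -0.473 -0.852 0.225
outer loop
vertex -2.038 -3.924 0.082
vertex -2.207 -4.152 -1.137
vertex -1.179 -4.57 -0.558
endloop
endfacet
facet normal -0.394 -0.392 -0.832
outer loop
vertex -2.207 -4.152 -1.137
vertex -1.899 -3.117 -1.77
vertex -1.093 -4.072 -1.702
endloop
endfacet
facet normal -0.015 0.694 -0.720
outer loop
vertex -1.899 -3.117 -1.77
vertex -1.541 -2.25 -0.942
vertex -0.682 -2.896 -1.582
endloop
endfacet
facet normal 0.140 0.904 0.404
outer loop
vertex -1.541 -2.25 -0.942
vertex -1.627 -2.748 0.202
vertex -0.513 -2.668 -0.363
endloop
endfacet
facet normal 0.649 -0.648 0.398
outer loop
vertex -0.237 -3.795 -0.833
vertex -0.821 -3.703 0.27
vertex -1.179 -4.57 -0.558
endloop
endfacet
facet normal 0.553 -0.778 -0.297
outer loop
vertex -0.237 -3.795 -0.833
vertex -1.179 -4.57 -0.558
vertex -1.093 -4.072 -1.702
endloop
endfacet
facet normal 0.729 -0.188 -0.658
outer loop
vertex -0.237 -3.795 -0.833
vertex -1.093 -4.072 -1.702
vertex -0.682 -2.896 -1.582
endloop
endfacet
facet normal 0.933 0.306 -0.187
outer loop
vertex -0.237 -3.795 -0.833
vertex -0.682 -2.896 -1.582
vertex -0.513 -2.668 -0.363
endloop
endfacet
facet normal 0.884 0.022 0.466
outer loop
vertex -0.237 -3.795 -0.833
vertex -0.513 -2.668 -0.363
vertex -0.821 -3.703 0.27
endloop
endfacet
facet normal 0.015 -0.694 0.720
outer loop
vertex -1.179 -4.57 -0.558
vertex -0.821 -3.703 0.27
vertex -2.038 -3.924 0.082
endloop
endfacet
facet normal -0.140 -0.904 -0.404
outer loop
vertex -1.093 -4.072 -1.702
vertex -1.179 -4.57 -0.558
vertex -2.207 -4.152 -1.137
endloop
endfacet
facet normal 0.143 0.051 -0.988
outer loop
vertex -0.682 -2.896 -1.582
vertex -1.093 -4.072 -1.702
vertex -1.899 -3.117 -1.77
endloop
endfacet
facet normal 0.473 0.852 -0.225
outer loop
vertex -0.513 -2.668 -0.363
vertex -0.682 -2.896 -1.582
vertex -1.541 -2.25 -0.942
endloop
endfacet
facet normal 0.394 0.392 0.832
outer loop
vertex -0.821 -3.703 0.27
vertex -0.513 -2.668 -0.363
vertex -1.627 -2.748 0.202
endloop
endfacet
facet normal -0.483 -0.147 -0.863
outer loop
vertex 1.014 1.602 -1.628
vertex -0.413 2.44 -0.973
vertex 1.723 3.35 -2.322
endloop
endfacet
facet normal 0.802 -0.471 -0.368
outer loop
vertex 2.413 3.56 -1.087
vertex 1.014 1.602 -1.628
vertex 1.723 3.35 -2.322
endloop
endfacet
facet normal -0.483 -0.146 -0.863
outer loop
vertex 1.723 3.35 -2.322
vertex -0.413 2.44 -0.973
vertex 0.296 4.189 -1.666
endloop
endfacet
facet normal 0.353 0.870 -0.345
outer loop
vertex 0.296 4.189 -1.666
vertex 2.413 3.56 -1.087
vertex 1.723 3.35 -2.322
endloop
endfacet
facet normal -0.353 -0.870 0.345
outer loop
vertex 1.014 1.602 -1.628
vertex 0.277 2.65 0.262
vertex -0.413 2.44 -0.973
endloop
endfacet
facet normal 0.802 -0.471 -0.368
outer loop
vertex 1.704 1.811 -0.394
vertex 1.014 1.602 -1.628
vertex 2.413 3.56 -1.087
endloop
endfacet
facet normal -0.353 -0.870 0.345
outer loop
vertex 1.704 1.811 -0.394
vertex 0.277 2.65 0.262
vertex 1.014 1.602 -1.628
endloop
endfacet
facet normal -0.802 0.471 0.368
outer loop
vertex -0.413 2.44 -0.973
vertex 0.277 2.65 0.262
vertex 0.296 4.189 -1.666
endloop
endfacet
facet normal 0.353 0.870 -0.345
outer loop
vertex 0.986 4.398 -0.432
vertex 2.413 3.56 -1.087
vertex 0.296 4.189 -1.666
endloop
endfacet
facet normal -0.801 0.471 0.368
outer loop
vertex 0.296 4.189 -1.666
vertex 0.277 2.65 0.262
vertex 0.986 4.398 -0.432
endloop
endfacet
facet normal 0.482 0.147 0.864
outer loop
vertex 0.986 4.398 -0.432
vertex 1.704 1.811 -0.394
vertex 2.413 3.56 -1.087
endloop
endfacet
facet normal 0.483 0.147 0.863
outer loop
vertex 0.277 2.65 0.262
vertex 1.704 1.811 -0.394
vertex 0.986 4.398 -0.432
endloop
endfacet

endsolid


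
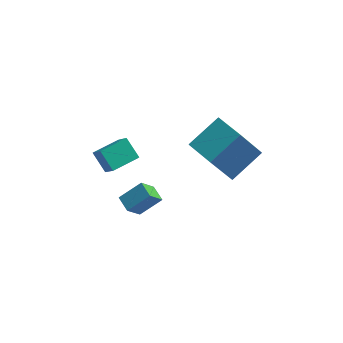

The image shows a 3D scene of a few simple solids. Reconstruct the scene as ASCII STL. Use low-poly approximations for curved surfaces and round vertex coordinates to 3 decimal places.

solid 
facet normal -0.736 0.672 -0.083
outer loop
vertex 1.439 -3.289 1.002
vertex 2.433 -2.088 1.903
vertex 2.253 -2.618 -0.79
endloop
endfacet
facet normal -0.552 -0.667 -0.500
outer loop
vertex 3.387 -3.652 -0.663
vertex 1.439 -3.289 1.002
vertex 2.253 -2.618 -0.79
endloop
endfacet
facet normal -0.737 0.671 -0.083
outer loop
vertex 2.253 -2.618 -0.79
vertex 2.433 -2.088 1.903
vertex 3.246 -1.417 0.11
endloop
endfacet
facet normal 0.391 0.323 -0.862
outer loop
vertex 3.246 -1.417 0.11
vertex 3.387 -3.652 -0.663
vertex 2.253 -2.618 -0.79
endloop
endfacet
facet normal -0.391 -0.323 0.862
outer loop
vertex 1.439 -3.289 1.002
vertex 3.567 -3.122 2.03
vertex 2.433 -2.088 1.903
endloop
endfacet
facet normal -0.552 -0.668 -0.500
outer loop
vertex 2.574 -4.323 1.13
vertex 1.439 -3.289 1.002
vertex 3.387 -3.652 -0.663
endloop
endfacet
facet normal -0.391 -0.323 0.862
outer loop
vertex 2.574 -4.323 1.13
vertex 3.567 -3.122 2.03
vertex 1.439 -3.289 1.002
endloop
endfacet
facet normal 0.552 0.667 0.500
outer loop
vertex 2.433 -2.088 1.903
vertex 3.567 -3.122 2.03
vertex 3.246 -1.417 0.11
endloop
endfacet
facet normal 0.391 0.323 -0.862
outer loop
vertex 4.381 -2.451 0.238
vertex 3.387 -3.652 -0.663
vertex 3.246 -1.417 0.11
endloop
endfacet
facet normal 0.552 0.667 0.500
outer loop
vertex 3.246 -1.417 0.11
vertex 3.567 -3.122 2.03
vertex 4.381 -2.451 0.238
endloop
endfacet
facet normal 0.736 -0.671 0.083
outer loop
vertex 4.381 -2.451 0.238
vertex 2.574 -4.323 1.13
vertex 3.387 -3.652 -0.663
endloop
endfacet
facet normal 0.737 -0.671 0.083
outer loop
vertex 3.567 -3.122 2.03
vertex 2.574 -4.323 1.13
vertex 4.381 -2.451 0.238
endloop
endfacet
facet normal -0.385 0.536 -0.751
outer loop
vertex -2.692 -3.361 -0.539
vertex -1.801 -2.449 -0.345
vertex -2.025 -3.863 -1.239
endloop
endfacet
facet normal -0.691 -0.707 -0.151
outer loop
vertex -1.459 -4.651 -0.135
vertex -2.692 -3.361 -0.539
vertex -2.025 -3.863 -1.239
endloop
endfacet
facet normal -0.385 0.536 -0.751
outer loop
vertex -2.025 -3.863 -1.239
vertex -1.801 -2.449 -0.345
vertex -1.134 -2.951 -1.045
endloop
endfacet
facet normal 0.612 -0.461 -0.643
outer loop
vertex -1.134 -2.951 -1.045
vertex -1.459 -4.651 -0.135
vertex -2.025 -3.863 -1.239
endloop
endfacet
facet normal -0.612 0.461 0.643
outer loop
vertex -2.692 -3.361 -0.539
vertex -1.235 -3.237 0.759
vertex -1.801 -2.449 -0.345
endloop
endfacet
facet normal -0.691 -0.707 -0.151
outer loop
vertex -2.126 -4.149 0.565
vertex -2.692 -3.361 -0.539
vertex -1.459 -4.651 -0.135
endloop
endfacet
facet normal -0.612 0.461 0.643
outer loop
vertex -2.126 -4.149 0.565
vertex -1.235 -3.237 0.759
vertex -2.692 -3.361 -0.539
endloop
endfacet
facet normal 0.691 0.707 0.151
outer loop
vertex -1.801 -2.449 -0.345
vertex -1.235 -3.237 0.759
vertex -1.134 -2.951 -1.045
endloop
endfacet
facet normal 0.612 -0.461 -0.643
outer loop
vertex -0.568 -3.739 0.059
vertex -1.459 -4.651 -0.135
vertex -1.134 -2.951 -1.045
endloop
endfacet
facet normal 0.691 0.707 0.151
outer loop
vertex -1.134 -2.951 -1.045
vertex -1.235 -3.237 0.759
vertex -0.568 -3.739 0.059
endloop
endfacet
facet normal 0.385 -0.536 0.751
outer loop
vertex -0.568 -3.739 0.059
vertex -2.126 -4.149 0.565
vertex -1.459 -4.651 -0.135
endloop
endfacet
facet normal 0.385 -0.536 0.751
outer loop
vertex -1.235 -3.237 0.759
vertex -2.126 -4.149 0.565
vertex -0.568 -3.739 0.059
endloop
endfacet
facet normal -0.325 -0.541 0.776
outer loop
vertex -0.092 -3.893 -2.47
vertex -0.609 -3.313 -2.282
vertex -0.955 -4.425 -3.202
endloop
endfacet
facet normal 0.647 -0.726 -0.235
outer loop
vertex -0.571 -3.787 -4.118
vertex -0.092 -3.893 -2.47
vertex -0.955 -4.425 -3.202
endloop
endfacet
facet normal -0.325 -0.541 0.776
outer loop
vertex -0.955 -4.425 -3.202
vertex -0.609 -3.313 -2.282
vertex -1.472 -3.844 -3.014
endloop
endfacet
facet normal -0.690 -0.425 -0.585
outer loop
vertex -1.472 -3.844 -3.014
vertex -0.571 -3.787 -4.118
vertex -0.955 -4.425 -3.202
endloop
endfacet
facet normal 0.690 0.425 0.586
outer loop
vertex -0.092 -3.893 -2.47
vertex -0.225 -2.675 -3.198
vertex -0.609 -3.313 -2.282
endloop
endfacet
facet normal 0.646 -0.727 -0.234
outer loop
vertex 0.292 -3.256 -3.386
vertex -0.092 -3.893 -2.47
vertex -0.571 -3.787 -4.118
endloop
endfacet
facet normal 0.691 0.425 0.585
outer loop
vertex 0.292 -3.256 -3.386
vertex -0.225 -2.675 -3.198
vertex -0.092 -3.893 -2.47
endloop
endfacet
facet normal -0.646 0.726 0.235
outer loop
vertex -0.609 -3.313 -2.282
vertex -0.225 -2.675 -3.198
vertex -1.472 -3.844 -3.014
endloop
endfacet
facet normal -0.690 -0.426 -0.585
outer loop
vertex -1.088 -3.207 -3.93
vertex -0.571 -3.787 -4.118
vertex -1.472 -3.844 -3.014
endloop
endfacet
facet normal -0.646 0.726 0.234
outer loop
vertex -1.472 -3.844 -3.014
vertex -0.225 -2.675 -3.198
vertex -1.088 -3.207 -3.93
endloop
endfacet
facet normal 0.325 0.541 -0.776
outer loop
vertex -1.088 -3.207 -3.93
vertex 0.292 -3.256 -3.386
vertex -0.571 -3.787 -4.118
endloop
endfacet
facet normal 0.325 0.540 -0.776
outer loop
vertex -0.225 -2.675 -3.198
vertex 0.292 -3.256 -3.386
vertex -1.088 -3.207 -3.93
endloop
endfacet

endsolid


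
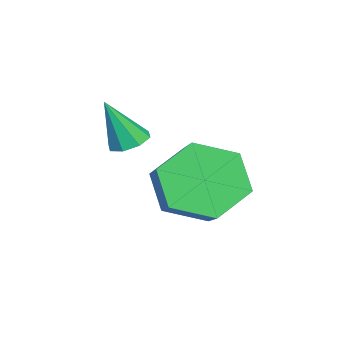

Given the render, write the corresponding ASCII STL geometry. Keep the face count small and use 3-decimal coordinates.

solid 
facet normal -0.219 0.346 -0.912
outer loop
vertex -0.15 1.533 -0.401
vertex -0.5 1.87 -0.189
vertex 0.016 1.891 -0.305
endloop
endfacet
facet normal 0.908 -0.418 -0.010
outer loop
vertex -0.15 1.533 -0.401
vertex 0.016 1.891 -0.305
vertex -0.2 1.39 1.069
endloop
endfacet
facet normal -0.219 0.347 -0.912
outer loop
vertex 0.016 1.891 -0.305
vertex -0.5 1.87 -0.189
vertex -0.12 2.236 -0.141
endloop
endfacet
facet normal 0.937 0.255 0.240
outer loop
vertex 0.016 1.891 -0.305
vertex -0.12 2.236 -0.141
vertex -0.2 1.39 1.069
endloop
endfacet
facet normal -0.219 0.347 -0.912
outer loop
vertex -0.12 2.236 -0.141
vertex -0.5 1.87 -0.189
vertex -0.48 2.366 -0.005
endloop
endfacet
facet normal 0.458 0.714 0.530
outer loop
vertex -0.12 2.236 -0.141
vertex -0.48 2.366 -0.005
vertex -0.2 1.39 1.069
endloop
endfacet
facet normal -0.216 0.347 -0.913
outer loop
vertex -0.48 2.366 -0.005
vertex -0.5 1.87 -0.189
vertex -0.851 2.206 0.022
endloop
endfacet
facet normal -0.245 0.685 0.686
outer loop
vertex -0.48 2.366 -0.005
vertex -0.851 2.206 0.022
vertex -0.2 1.39 1.069
endloop
endfacet
facet normal -0.218 0.346 -0.913
outer loop
vertex -0.851 2.206 0.022
vertex -0.5 1.87 -0.189
vertex -1.017 1.848 -0.074
endloop
endfacet
facet normal -0.762 0.187 0.620
outer loop
vertex -0.851 2.206 0.022
vertex -1.017 1.848 -0.074
vertex -0.2 1.39 1.069
endloop
endfacet
facet normal -0.218 0.348 -0.912
outer loop
vertex -1.017 1.848 -0.074
vertex -0.5 1.87 -0.189
vertex -0.881 1.503 -0.238
endloop
endfacet
facet normal -0.791 -0.488 0.370
outer loop
vertex -1.017 1.848 -0.074
vertex -0.881 1.503 -0.238
vertex -0.2 1.39 1.069
endloop
endfacet
facet normal -0.217 0.347 -0.912
outer loop
vertex -0.881 1.503 -0.238
vertex -0.5 1.87 -0.189
vertex -0.521 1.373 -0.373
endloop
endfacet
facet normal -0.312 -0.947 0.081
outer loop
vertex -0.881 1.503 -0.238
vertex -0.521 1.373 -0.373
vertex -0.2 1.39 1.069
endloop
endfacet
facet normal -0.218 0.347 -0.912
outer loop
vertex -0.521 1.373 -0.373
vertex -0.5 1.87 -0.189
vertex -0.15 1.533 -0.401
endloop
endfacet
facet normal 0.390 -0.918 -0.076
outer loop
vertex -0.521 1.373 -0.373
vertex -0.15 1.533 -0.401
vertex -0.2 1.39 1.069
endloop
endfacet
facet normal -0.806 -0.373 -0.459
outer loop
vertex 0.464 2.916 -1.813
vertex -0.168 3.517 -1.193
vertex 0.186 3.901 -2.126
endloop
endfacet
facet normal 0.532 -0.116 -0.839
outer loop
vertex 0.464 2.916 -1.813
vertex 0.186 3.901 -2.126
vertex 1.56 3.423 -1.188
endloop
endfacet
facet normal 0.532 -0.117 -0.839
outer loop
vertex 1.56 3.423 -1.188
vertex 0.186 3.901 -2.126
vertex 1.283 4.408 -1.501
endloop
endfacet
facet normal 0.806 0.373 0.460
outer loop
vertex 1.56 3.423 -1.188
vertex 1.283 4.408 -1.501
vertex 0.928 4.023 -0.567
endloop
endfacet
facet normal -0.807 -0.372 -0.459
outer loop
vertex 0.186 3.901 -2.126
vertex -0.168 3.517 -1.193
vertex -0.445 4.502 -1.505
endloop
endfacet
facet normal 0.042 0.739 -0.673
outer loop
vertex 0.186 3.901 -2.126
vertex -0.445 4.502 -1.505
vertex 1.283 4.408 -1.501
endloop
endfacet
facet normal 0.042 0.739 -0.673
outer loop
vertex 1.283 4.408 -1.501
vertex -0.445 4.502 -1.505
vertex 0.651 5.009 -0.88
endloop
endfacet
facet normal 0.806 0.372 0.460
outer loop
vertex 1.283 4.408 -1.501
vertex 0.651 5.009 -0.88
vertex 0.928 4.023 -0.567
endloop
endfacet
facet normal -0.806 -0.372 -0.460
outer loop
vertex -0.445 4.502 -1.505
vertex -0.168 3.517 -1.193
vertex -0.8 4.117 -0.572
endloop
endfacet
facet normal -0.491 0.855 0.166
outer loop
vertex -0.445 4.502 -1.505
vertex -0.8 4.117 -0.572
vertex 0.651 5.009 -0.88
endloop
endfacet
facet normal -0.491 0.855 0.166
outer loop
vertex 0.651 5.009 -0.88
vertex -0.8 4.117 -0.572
vertex 0.296 4.624 0.053
endloop
endfacet
facet normal 0.806 0.373 0.460
outer loop
vertex 0.651 5.009 -0.88
vertex 0.296 4.624 0.053
vertex 0.928 4.023 -0.567
endloop
endfacet
facet normal -0.806 -0.373 -0.460
outer loop
vertex -0.8 4.117 -0.572
vertex -0.168 3.517 -1.193
vertex -0.523 3.132 -0.259
endloop
endfacet
facet normal -0.532 0.117 0.839
outer loop
vertex -0.8 4.117 -0.572
vertex -0.523 3.132 -0.259
vertex 0.296 4.624 0.053
endloop
endfacet
facet normal -0.532 0.116 0.839
outer loop
vertex 0.296 4.624 0.053
vertex -0.523 3.132 -0.259
vertex 0.574 3.639 0.366
endloop
endfacet
facet normal 0.806 0.373 0.459
outer loop
vertex 0.296 4.624 0.053
vertex 0.574 3.639 0.366
vertex 0.928 4.023 -0.567
endloop
endfacet
facet normal -0.806 -0.372 -0.460
outer loop
vertex -0.523 3.132 -0.259
vertex -0.168 3.517 -1.193
vertex 0.109 2.531 -0.88
endloop
endfacet
facet normal -0.042 -0.739 0.673
outer loop
vertex -0.523 3.132 -0.259
vertex 0.109 2.531 -0.88
vertex 0.574 3.639 0.366
endloop
endfacet
facet normal -0.042 -0.739 0.673
outer loop
vertex 0.574 3.639 0.366
vertex 0.109 2.531 -0.88
vertex 1.205 3.038 -0.255
endloop
endfacet
facet normal 0.807 0.372 0.459
outer loop
vertex 0.574 3.639 0.366
vertex 1.205 3.038 -0.255
vertex 0.928 4.023 -0.567
endloop
endfacet
facet normal -0.806 -0.373 -0.460
outer loop
vertex 0.109 2.531 -0.88
vertex -0.168 3.517 -1.193
vertex 0.464 2.916 -1.813
endloop
endfacet
facet normal 0.491 -0.855 -0.166
outer loop
vertex 0.109 2.531 -0.88
vertex 0.464 2.916 -1.813
vertex 1.205 3.038 -0.255
endloop
endfacet
facet normal 0.491 -0.855 -0.166
outer loop
vertex 1.205 3.038 -0.255
vertex 0.464 2.916 -1.813
vertex 1.56 3.423 -1.188
endloop
endfacet
facet normal 0.806 0.372 0.460
outer loop
vertex 1.205 3.038 -0.255
vertex 1.56 3.423 -1.188
vertex 0.928 4.023 -0.567
endloop
endfacet

endsolid


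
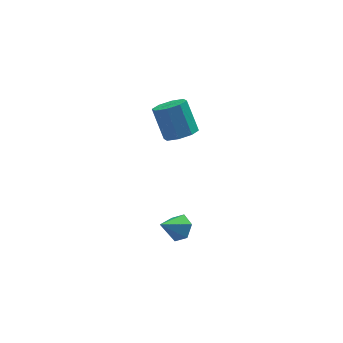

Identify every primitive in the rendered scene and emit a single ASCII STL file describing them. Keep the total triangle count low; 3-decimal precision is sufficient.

solid 
facet normal 0.208 -0.532 -0.821
outer loop
vertex 3.243 -1.063 3.172
vertex 2.827 -0.379 2.623
vertex 3.724 -0.54 2.955
endloop
endfacet
facet normal 0.733 -0.471 0.491
outer loop
vertex 3.243 -1.063 3.172
vertex 3.724 -0.54 2.955
vertex 2.829 -0.004 4.805
endloop
endfacet
facet normal 0.732 -0.472 0.491
outer loop
vertex 2.829 -0.004 4.805
vertex 3.724 -0.54 2.955
vertex 3.31 0.518 4.589
endloop
endfacet
facet normal -0.208 0.532 0.821
outer loop
vertex 2.829 -0.004 4.805
vertex 3.31 0.518 4.589
vertex 2.413 0.679 4.257
endloop
endfacet
facet normal 0.208 -0.533 -0.820
outer loop
vertex 3.724 -0.54 2.955
vertex 2.827 -0.379 2.623
vertex 3.68 0.076 2.544
endloop
endfacet
facet normal 0.976 0.164 0.141
outer loop
vertex 3.724 -0.54 2.955
vertex 3.68 0.076 2.544
vertex 3.31 0.518 4.589
endloop
endfacet
facet normal 0.976 0.164 0.141
outer loop
vertex 3.31 0.518 4.589
vertex 3.68 0.076 2.544
vertex 3.266 1.135 4.178
endloop
endfacet
facet normal -0.208 0.532 0.821
outer loop
vertex 3.31 0.518 4.589
vertex 3.266 1.135 4.178
vertex 2.413 0.679 4.257
endloop
endfacet
facet normal 0.207 -0.532 -0.821
outer loop
vertex 3.68 0.076 2.544
vertex 2.827 -0.379 2.623
vertex 3.136 0.426 2.18
endloop
endfacet
facet normal 0.648 0.704 -0.292
outer loop
vertex 3.68 0.076 2.544
vertex 3.136 0.426 2.18
vertex 3.266 1.135 4.178
endloop
endfacet
facet normal 0.648 0.703 -0.292
outer loop
vertex 3.266 1.135 4.178
vertex 3.136 0.426 2.18
vertex 2.722 1.485 3.813
endloop
endfacet
facet normal -0.208 0.532 0.821
outer loop
vertex 3.266 1.135 4.178
vertex 2.722 1.485 3.813
vertex 2.413 0.679 4.257
endloop
endfacet
facet normal 0.208 -0.532 -0.821
outer loop
vertex 3.136 0.426 2.18
vertex 2.827 -0.379 2.623
vertex 2.411 0.304 2.075
endloop
endfacet
facet normal -0.060 0.831 -0.554
outer loop
vertex 3.136 0.426 2.18
vertex 2.411 0.304 2.075
vertex 2.722 1.485 3.813
endloop
endfacet
facet normal -0.060 0.831 -0.554
outer loop
vertex 2.722 1.485 3.813
vertex 2.411 0.304 2.075
vertex 1.997 1.363 3.708
endloop
endfacet
facet normal -0.208 0.532 0.821
outer loop
vertex 2.722 1.485 3.813
vertex 1.997 1.363 3.708
vertex 2.413 0.679 4.257
endloop
endfacet
facet normal 0.208 -0.532 -0.821
outer loop
vertex 2.411 0.304 2.075
vertex 2.827 -0.379 2.623
vertex 1.93 -0.218 2.291
endloop
endfacet
facet normal -0.732 0.471 -0.491
outer loop
vertex 2.411 0.304 2.075
vertex 1.93 -0.218 2.291
vertex 1.997 1.363 3.708
endloop
endfacet
facet normal -0.733 0.471 -0.491
outer loop
vertex 1.997 1.363 3.708
vertex 1.93 -0.218 2.291
vertex 1.516 0.84 3.925
endloop
endfacet
facet normal -0.208 0.532 0.821
outer loop
vertex 1.997 1.363 3.708
vertex 1.516 0.84 3.925
vertex 2.413 0.679 4.257
endloop
endfacet
facet normal 0.208 -0.532 -0.821
outer loop
vertex 1.93 -0.218 2.291
vertex 2.827 -0.379 2.623
vertex 1.974 -0.835 2.702
endloop
endfacet
facet normal -0.976 -0.164 -0.141
outer loop
vertex 1.93 -0.218 2.291
vertex 1.974 -0.835 2.702
vertex 1.516 0.84 3.925
endloop
endfacet
facet normal -0.976 -0.164 -0.141
outer loop
vertex 1.516 0.84 3.925
vertex 1.974 -0.835 2.702
vertex 1.56 0.224 4.336
endloop
endfacet
facet normal -0.208 0.533 0.820
outer loop
vertex 1.516 0.84 3.925
vertex 1.56 0.224 4.336
vertex 2.413 0.679 4.257
endloop
endfacet
facet normal 0.208 -0.532 -0.821
outer loop
vertex 1.974 -0.835 2.702
vertex 2.827 -0.379 2.623
vertex 2.518 -1.185 3.067
endloop
endfacet
facet normal -0.648 -0.703 0.292
outer loop
vertex 1.974 -0.835 2.702
vertex 2.518 -1.185 3.067
vertex 1.56 0.224 4.336
endloop
endfacet
facet normal -0.648 -0.703 0.292
outer loop
vertex 1.56 0.224 4.336
vertex 2.518 -1.185 3.067
vertex 2.104 -0.126 4.7
endloop
endfacet
facet normal -0.207 0.532 0.821
outer loop
vertex 1.56 0.224 4.336
vertex 2.104 -0.126 4.7
vertex 2.413 0.679 4.257
endloop
endfacet
facet normal 0.208 -0.532 -0.821
outer loop
vertex 2.518 -1.185 3.067
vertex 2.827 -0.379 2.623
vertex 3.243 -1.063 3.172
endloop
endfacet
facet normal 0.060 -0.831 0.554
outer loop
vertex 2.518 -1.185 3.067
vertex 3.243 -1.063 3.172
vertex 2.104 -0.126 4.7
endloop
endfacet
facet normal 0.060 -0.831 0.554
outer loop
vertex 2.104 -0.126 4.7
vertex 3.243 -1.063 3.172
vertex 2.829 -0.004 4.805
endloop
endfacet
facet normal -0.208 0.532 0.821
outer loop
vertex 2.104 -0.126 4.7
vertex 2.829 -0.004 4.805
vertex 2.413 0.679 4.257
endloop
endfacet
facet normal 0.720 0.275 -0.637
outer loop
vertex 2.882 -2.805 -2.866
vertex 2.289 -2.473 -3.393
vertex 2.643 -1.983 -2.781
endloop
endfacet
facet normal 0.268 -0.022 0.963
outer loop
vertex 2.882 -2.805 -2.866
vertex 2.643 -1.983 -2.781
vertex 1.151 -2.907 -2.387
endloop
endfacet
facet normal 0.720 0.275 -0.637
outer loop
vertex 2.643 -1.983 -2.781
vertex 2.289 -2.473 -3.393
vertex 2.05 -1.651 -3.308
endloop
endfacet
facet normal -0.237 0.679 0.695
outer loop
vertex 2.643 -1.983 -2.781
vertex 2.05 -1.651 -3.308
vertex 1.151 -2.907 -2.387
endloop
endfacet
facet normal 0.721 0.275 -0.636
outer loop
vertex 2.05 -1.651 -3.308
vertex 2.289 -2.473 -3.393
vertex 1.697 -2.14 -3.92
endloop
endfacet
facet normal -0.812 0.583 0.003
outer loop
vertex 2.05 -1.651 -3.308
vertex 1.697 -2.14 -3.92
vertex 1.151 -2.907 -2.387
endloop
endfacet
facet normal 0.721 0.275 -0.636
outer loop
vertex 1.697 -2.14 -3.92
vertex 2.289 -2.473 -3.393
vertex 1.935 -2.962 -4.005
endloop
endfacet
facet normal -0.882 -0.212 -0.420
outer loop
vertex 1.697 -2.14 -3.92
vertex 1.935 -2.962 -4.005
vertex 1.151 -2.907 -2.387
endloop
endfacet
facet normal 0.720 0.276 -0.637
outer loop
vertex 1.935 -2.962 -4.005
vertex 2.289 -2.473 -3.393
vertex 2.528 -3.294 -3.478
endloop
endfacet
facet normal -0.377 -0.914 -0.152
outer loop
vertex 1.935 -2.962 -4.005
vertex 2.528 -3.294 -3.478
vertex 1.151 -2.907 -2.387
endloop
endfacet
facet normal 0.720 0.276 -0.637
outer loop
vertex 2.528 -3.294 -3.478
vertex 2.289 -2.473 -3.393
vertex 2.882 -2.805 -2.866
endloop
endfacet
facet normal 0.198 -0.818 0.540
outer loop
vertex 2.528 -3.294 -3.478
vertex 2.882 -2.805 -2.866
vertex 1.151 -2.907 -2.387
endloop
endfacet

endsolid


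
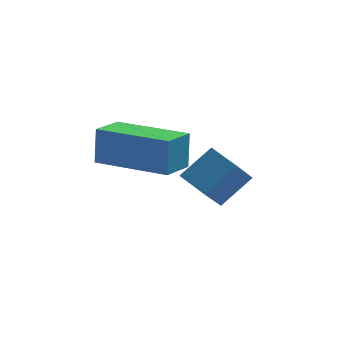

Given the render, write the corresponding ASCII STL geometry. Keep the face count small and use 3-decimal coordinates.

solid 
facet normal -0.668 -0.391 -0.633
outer loop
vertex -1.867 -1.293 -1.057
vertex -2.547 -0.587 -0.776
vertex -1.447 -0.523 -1.975
endloop
endfacet
facet normal 0.667 -0.692 -0.275
outer loop
vertex -0.613 -0.033 -1.184
vertex -1.867 -1.293 -1.057
vertex -1.447 -0.523 -1.975
endloop
endfacet
facet normal -0.667 -0.392 -0.633
outer loop
vertex -1.447 -0.523 -1.975
vertex -2.547 -0.587 -0.776
vertex -2.127 0.183 -1.695
endloop
endfacet
facet normal 0.331 0.606 -0.724
outer loop
vertex -2.127 0.183 -1.695
vertex -0.613 -0.033 -1.184
vertex -1.447 -0.523 -1.975
endloop
endfacet
facet normal -0.330 -0.606 0.724
outer loop
vertex -1.867 -1.293 -1.057
vertex -1.713 -0.097 0.015
vertex -2.547 -0.587 -0.776
endloop
endfacet
facet normal 0.668 -0.692 -0.275
outer loop
vertex -1.033 -0.803 -0.265
vertex -1.867 -1.293 -1.057
vertex -0.613 -0.033 -1.184
endloop
endfacet
facet normal -0.331 -0.606 0.723
outer loop
vertex -1.033 -0.803 -0.265
vertex -1.713 -0.097 0.015
vertex -1.867 -1.293 -1.057
endloop
endfacet
facet normal -0.667 0.692 0.275
outer loop
vertex -2.547 -0.587 -0.776
vertex -1.713 -0.097 0.015
vertex -2.127 0.183 -1.695
endloop
endfacet
facet normal 0.331 0.606 -0.723
outer loop
vertex -1.293 0.673 -0.903
vertex -0.613 -0.033 -1.184
vertex -2.127 0.183 -1.695
endloop
endfacet
facet normal -0.668 0.692 0.275
outer loop
vertex -2.127 0.183 -1.695
vertex -1.713 -0.097 0.015
vertex -1.293 0.673 -0.903
endloop
endfacet
facet normal 0.668 0.391 0.633
outer loop
vertex -1.293 0.673 -0.903
vertex -1.033 -0.803 -0.265
vertex -0.613 -0.033 -1.184
endloop
endfacet
facet normal 0.667 0.391 0.634
outer loop
vertex -1.713 -0.097 0.015
vertex -1.033 -0.803 -0.265
vertex -1.293 0.673 -0.903
endloop
endfacet
facet normal -0.494 -0.842 0.218
outer loop
vertex -2.767 -3.381 2.212
vertex -4.601 -2.355 2.018
vertex -2.798 -3.635 1.162
endloop
endfacet
facet normal 0.869 -0.486 0.092
outer loop
vertex -2.299 -2.785 0.942
vertex -2.767 -3.381 2.212
vertex -2.798 -3.635 1.162
endloop
endfacet
facet normal -0.494 -0.842 0.218
outer loop
vertex -2.798 -3.635 1.162
vertex -4.601 -2.355 2.018
vertex -4.632 -2.609 0.969
endloop
endfacet
facet normal -0.029 -0.235 -0.972
outer loop
vertex -4.632 -2.609 0.969
vertex -2.299 -2.785 0.942
vertex -2.798 -3.635 1.162
endloop
endfacet
facet normal 0.029 0.235 0.972
outer loop
vertex -2.767 -3.381 2.212
vertex -4.102 -1.505 1.798
vertex -4.601 -2.355 2.018
endloop
endfacet
facet normal 0.869 -0.486 0.092
outer loop
vertex -2.268 -2.531 1.991
vertex -2.767 -3.381 2.212
vertex -2.299 -2.785 0.942
endloop
endfacet
facet normal 0.029 0.235 0.971
outer loop
vertex -2.268 -2.531 1.991
vertex -4.102 -1.505 1.798
vertex -2.767 -3.381 2.212
endloop
endfacet
facet normal -0.869 0.486 -0.092
outer loop
vertex -4.601 -2.355 2.018
vertex -4.102 -1.505 1.798
vertex -4.632 -2.609 0.969
endloop
endfacet
facet normal -0.029 -0.236 -0.971
outer loop
vertex -4.133 -1.759 0.748
vertex -2.299 -2.785 0.942
vertex -4.632 -2.609 0.969
endloop
endfacet
facet normal -0.869 0.486 -0.092
outer loop
vertex -4.632 -2.609 0.969
vertex -4.102 -1.505 1.798
vertex -4.133 -1.759 0.748
endloop
endfacet
facet normal 0.494 0.842 -0.218
outer loop
vertex -4.133 -1.759 0.748
vertex -2.268 -2.531 1.991
vertex -2.299 -2.785 0.942
endloop
endfacet
facet normal 0.494 0.842 -0.218
outer loop
vertex -4.102 -1.505 1.798
vertex -2.268 -2.531 1.991
vertex -4.133 -1.759 0.748
endloop
endfacet

endsolid


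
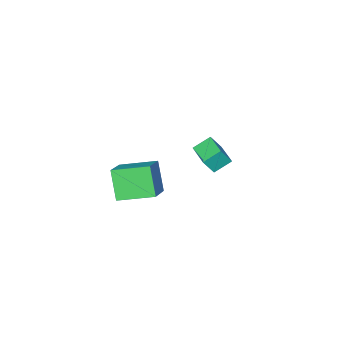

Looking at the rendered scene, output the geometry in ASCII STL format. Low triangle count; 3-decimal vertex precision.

solid 
facet normal -0.730 -0.504 -0.462
outer loop
vertex 2.48 -2.3 -0.283
vertex 1.332 -1.018 0.133
vertex 2.832 -1.533 -1.677
endloop
endfacet
facet normal 0.648 -0.724 -0.235
outer loop
vertex 4.008 -0.722 -0.933
vertex 2.48 -2.3 -0.283
vertex 2.832 -1.533 -1.677
endloop
endfacet
facet normal -0.730 -0.503 -0.462
outer loop
vertex 2.832 -1.533 -1.677
vertex 1.332 -1.018 0.133
vertex 1.685 -0.251 -1.261
endloop
endfacet
facet normal 0.216 0.471 -0.855
outer loop
vertex 1.685 -0.251 -1.261
vertex 4.008 -0.722 -0.933
vertex 2.832 -1.533 -1.677
endloop
endfacet
facet normal -0.216 -0.471 0.855
outer loop
vertex 2.48 -2.3 -0.283
vertex 2.508 -0.207 0.877
vertex 1.332 -1.018 0.133
endloop
endfacet
facet normal 0.648 -0.724 -0.234
outer loop
vertex 3.655 -1.489 0.461
vertex 2.48 -2.3 -0.283
vertex 4.008 -0.722 -0.933
endloop
endfacet
facet normal -0.216 -0.471 0.855
outer loop
vertex 3.655 -1.489 0.461
vertex 2.508 -0.207 0.877
vertex 2.48 -2.3 -0.283
endloop
endfacet
facet normal -0.648 0.725 0.235
outer loop
vertex 1.332 -1.018 0.133
vertex 2.508 -0.207 0.877
vertex 1.685 -0.251 -1.261
endloop
endfacet
facet normal 0.216 0.471 -0.855
outer loop
vertex 2.86 0.56 -0.517
vertex 4.008 -0.722 -0.933
vertex 1.685 -0.251 -1.261
endloop
endfacet
facet normal -0.648 0.724 0.235
outer loop
vertex 1.685 -0.251 -1.261
vertex 2.508 -0.207 0.877
vertex 2.86 0.56 -0.517
endloop
endfacet
facet normal 0.730 0.504 0.462
outer loop
vertex 2.86 0.56 -0.517
vertex 3.655 -1.489 0.461
vertex 4.008 -0.722 -0.933
endloop
endfacet
facet normal 0.730 0.504 0.462
outer loop
vertex 2.508 -0.207 0.877
vertex 3.655 -1.489 0.461
vertex 2.86 0.56 -0.517
endloop
endfacet
facet normal -0.493 0.223 -0.841
outer loop
vertex -3.461 -2.016 -2.002
vertex -2.912 -0.728 -1.982
vertex -2.661 -2.348 -2.559
endloop
endfacet
facet normal -0.392 -0.920 -0.015
outer loop
vertex -2.168 -2.572 -1.718
vertex -3.461 -2.016 -2.002
vertex -2.661 -2.348 -2.559
endloop
endfacet
facet normal -0.493 0.223 -0.841
outer loop
vertex -2.661 -2.348 -2.559
vertex -2.912 -0.728 -1.982
vertex -2.112 -1.061 -2.539
endloop
endfacet
facet normal 0.776 -0.323 -0.541
outer loop
vertex -2.112 -1.061 -2.539
vertex -2.168 -2.572 -1.718
vertex -2.661 -2.348 -2.559
endloop
endfacet
facet normal -0.777 0.323 0.541
outer loop
vertex -3.461 -2.016 -2.002
vertex -2.419 -0.952 -1.141
vertex -2.912 -0.728 -1.982
endloop
endfacet
facet normal -0.392 -0.920 -0.014
outer loop
vertex -2.968 -2.239 -1.161
vertex -3.461 -2.016 -2.002
vertex -2.168 -2.572 -1.718
endloop
endfacet
facet normal -0.777 0.323 0.541
outer loop
vertex -2.968 -2.239 -1.161
vertex -2.419 -0.952 -1.141
vertex -3.461 -2.016 -2.002
endloop
endfacet
facet normal 0.393 0.919 0.015
outer loop
vertex -2.912 -0.728 -1.982
vertex -2.419 -0.952 -1.141
vertex -2.112 -1.061 -2.539
endloop
endfacet
facet normal 0.777 -0.323 -0.541
outer loop
vertex -1.619 -1.284 -1.698
vertex -2.168 -2.572 -1.718
vertex -2.112 -1.061 -2.539
endloop
endfacet
facet normal 0.392 0.920 0.014
outer loop
vertex -2.112 -1.061 -2.539
vertex -2.419 -0.952 -1.141
vertex -1.619 -1.284 -1.698
endloop
endfacet
facet normal 0.493 -0.223 0.841
outer loop
vertex -1.619 -1.284 -1.698
vertex -2.968 -2.239 -1.161
vertex -2.168 -2.572 -1.718
endloop
endfacet
facet normal 0.493 -0.223 0.841
outer loop
vertex -2.419 -0.952 -1.141
vertex -2.968 -2.239 -1.161
vertex -1.619 -1.284 -1.698
endloop
endfacet

endsolid
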